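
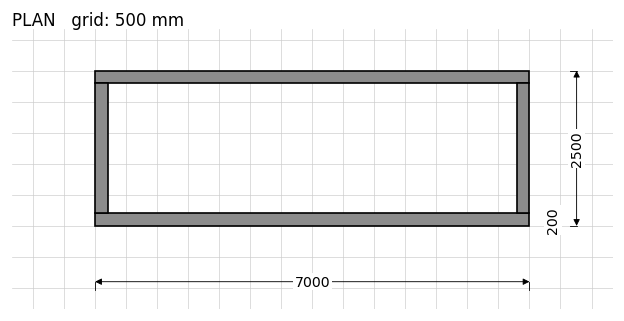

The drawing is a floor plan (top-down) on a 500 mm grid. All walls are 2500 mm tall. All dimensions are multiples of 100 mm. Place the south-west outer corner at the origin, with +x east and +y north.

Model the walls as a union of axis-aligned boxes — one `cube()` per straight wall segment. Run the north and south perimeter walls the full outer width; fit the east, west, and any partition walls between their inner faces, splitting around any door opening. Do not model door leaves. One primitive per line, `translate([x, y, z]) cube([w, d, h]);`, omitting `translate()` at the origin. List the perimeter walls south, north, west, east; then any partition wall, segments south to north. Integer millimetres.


cube([7000, 200, 2500]);
translate([0, 2300, 0]) cube([7000, 200, 2500]);
translate([0, 200, 0]) cube([200, 2100, 2500]);
translate([6800, 200, 0]) cube([200, 2100, 2500]);


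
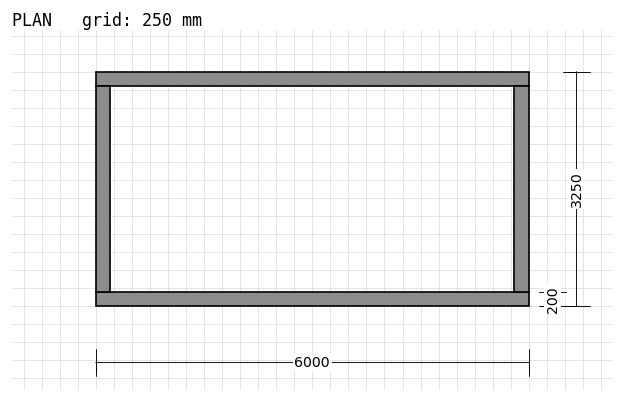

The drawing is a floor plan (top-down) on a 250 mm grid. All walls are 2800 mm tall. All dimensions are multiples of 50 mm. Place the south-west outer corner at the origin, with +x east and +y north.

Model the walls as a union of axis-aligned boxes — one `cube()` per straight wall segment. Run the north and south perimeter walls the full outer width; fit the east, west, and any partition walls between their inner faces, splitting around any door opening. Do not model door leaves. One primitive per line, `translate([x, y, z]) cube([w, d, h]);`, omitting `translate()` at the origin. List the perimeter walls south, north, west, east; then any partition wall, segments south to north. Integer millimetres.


cube([6000, 200, 2800]);
translate([0, 3050, 0]) cube([6000, 200, 2800]);
translate([0, 200, 0]) cube([200, 2850, 2800]);
translate([5800, 200, 0]) cube([200, 2850, 2800]);


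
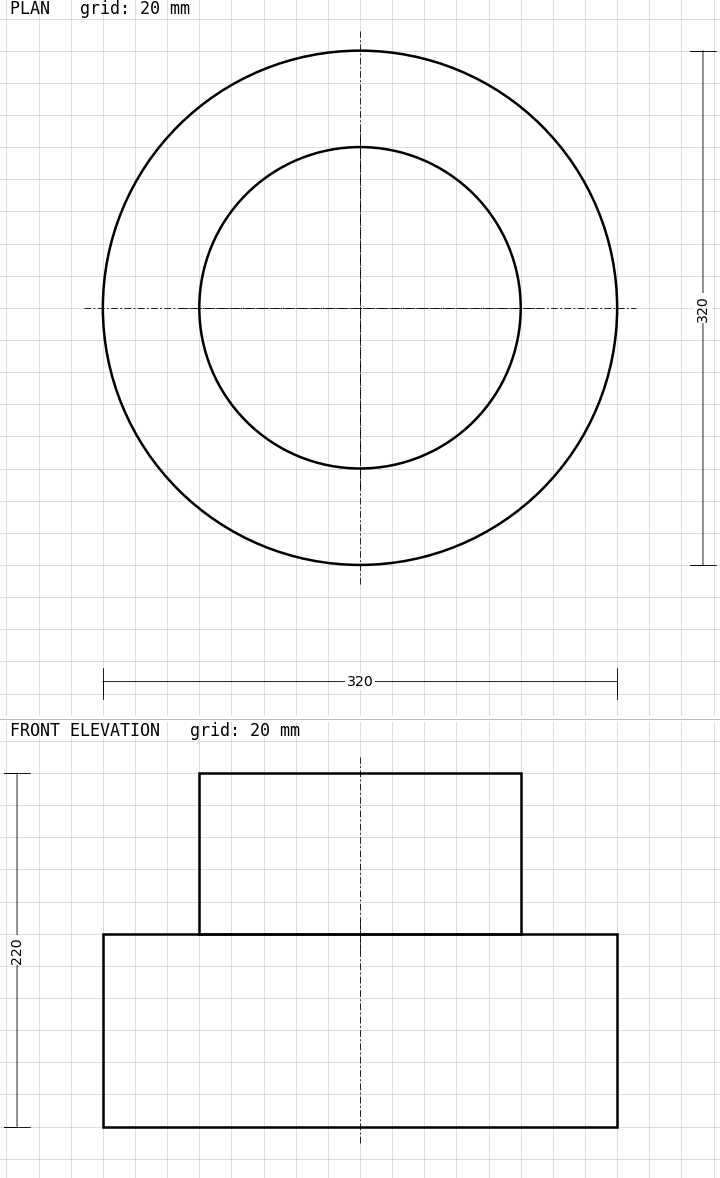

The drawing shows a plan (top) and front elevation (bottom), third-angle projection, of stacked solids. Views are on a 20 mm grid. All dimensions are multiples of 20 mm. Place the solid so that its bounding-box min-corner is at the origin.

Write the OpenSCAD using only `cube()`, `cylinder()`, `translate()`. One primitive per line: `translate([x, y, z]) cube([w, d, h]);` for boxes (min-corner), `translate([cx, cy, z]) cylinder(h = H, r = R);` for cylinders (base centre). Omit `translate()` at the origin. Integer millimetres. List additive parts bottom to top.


translate([160, 160, 0]) cylinder(h = 120, r = 160);
translate([160, 160, 120]) cylinder(h = 100, r = 100);


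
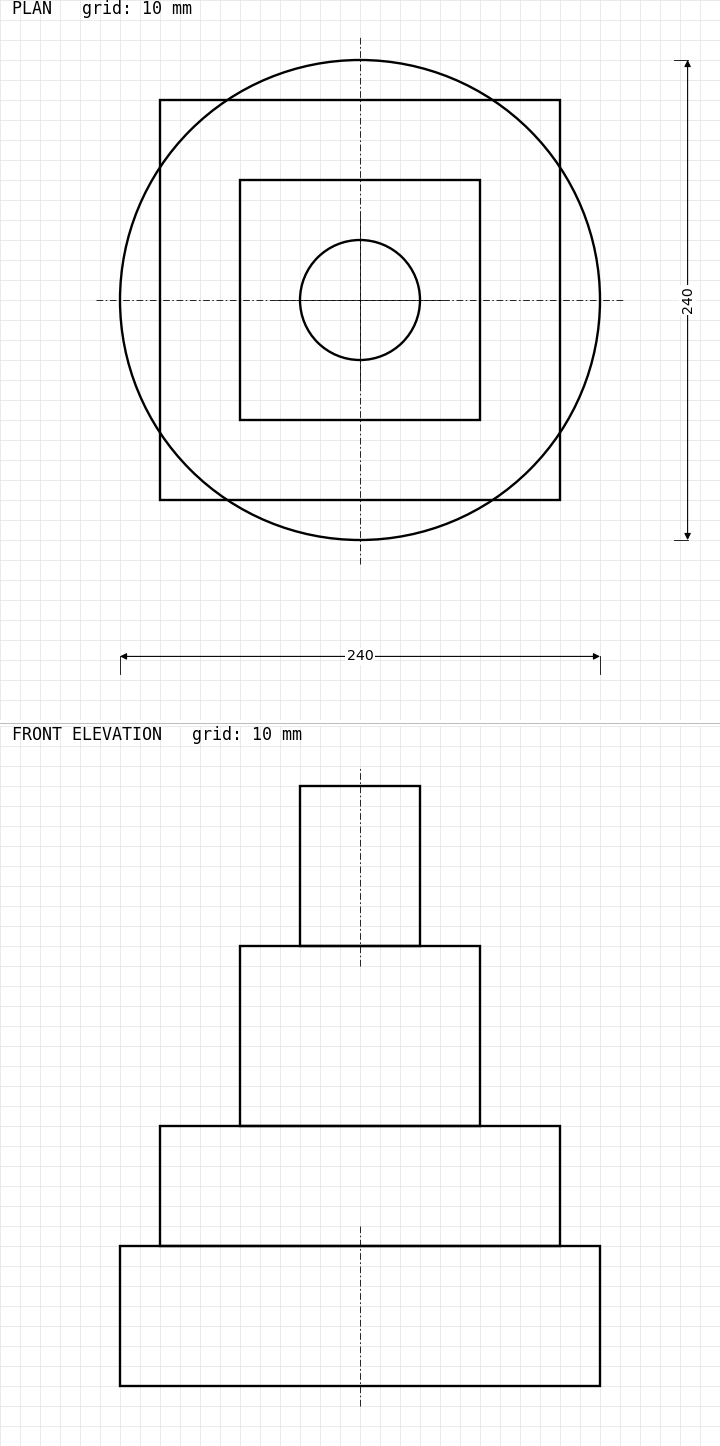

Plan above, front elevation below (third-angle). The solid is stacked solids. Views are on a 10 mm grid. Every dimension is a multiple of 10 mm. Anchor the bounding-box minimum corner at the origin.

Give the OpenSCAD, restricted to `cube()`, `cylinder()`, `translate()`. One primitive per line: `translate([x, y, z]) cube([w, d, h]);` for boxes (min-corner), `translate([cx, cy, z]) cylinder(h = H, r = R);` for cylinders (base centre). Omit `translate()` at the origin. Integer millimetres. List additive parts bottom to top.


translate([120, 120, 0]) cylinder(h = 70, r = 120);
translate([20, 20, 70]) cube([200, 200, 60]);
translate([60, 60, 130]) cube([120, 120, 90]);
translate([120, 120, 220]) cylinder(h = 80, r = 30);


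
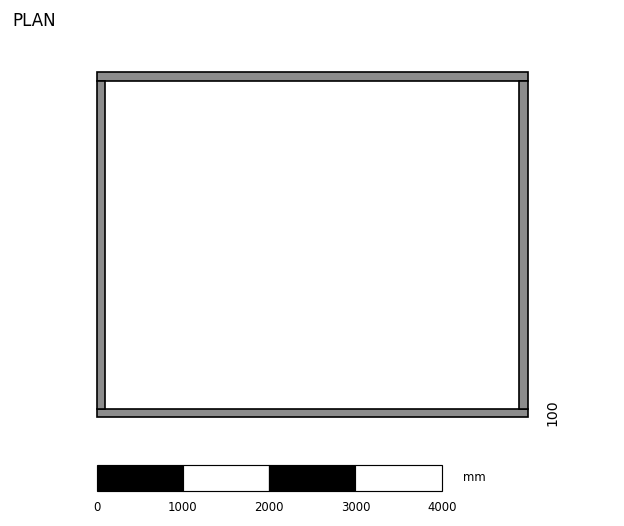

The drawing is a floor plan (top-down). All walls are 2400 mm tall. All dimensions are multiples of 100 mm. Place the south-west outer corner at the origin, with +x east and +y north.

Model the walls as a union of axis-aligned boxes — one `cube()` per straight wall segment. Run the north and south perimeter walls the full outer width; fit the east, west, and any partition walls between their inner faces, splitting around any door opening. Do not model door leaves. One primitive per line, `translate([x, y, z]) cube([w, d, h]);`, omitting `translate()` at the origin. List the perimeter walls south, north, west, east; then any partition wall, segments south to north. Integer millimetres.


cube([5000, 100, 2400]);
translate([0, 3900, 0]) cube([5000, 100, 2400]);
translate([0, 100, 0]) cube([100, 3800, 2400]);
translate([4900, 100, 0]) cube([100, 3800, 2400]);


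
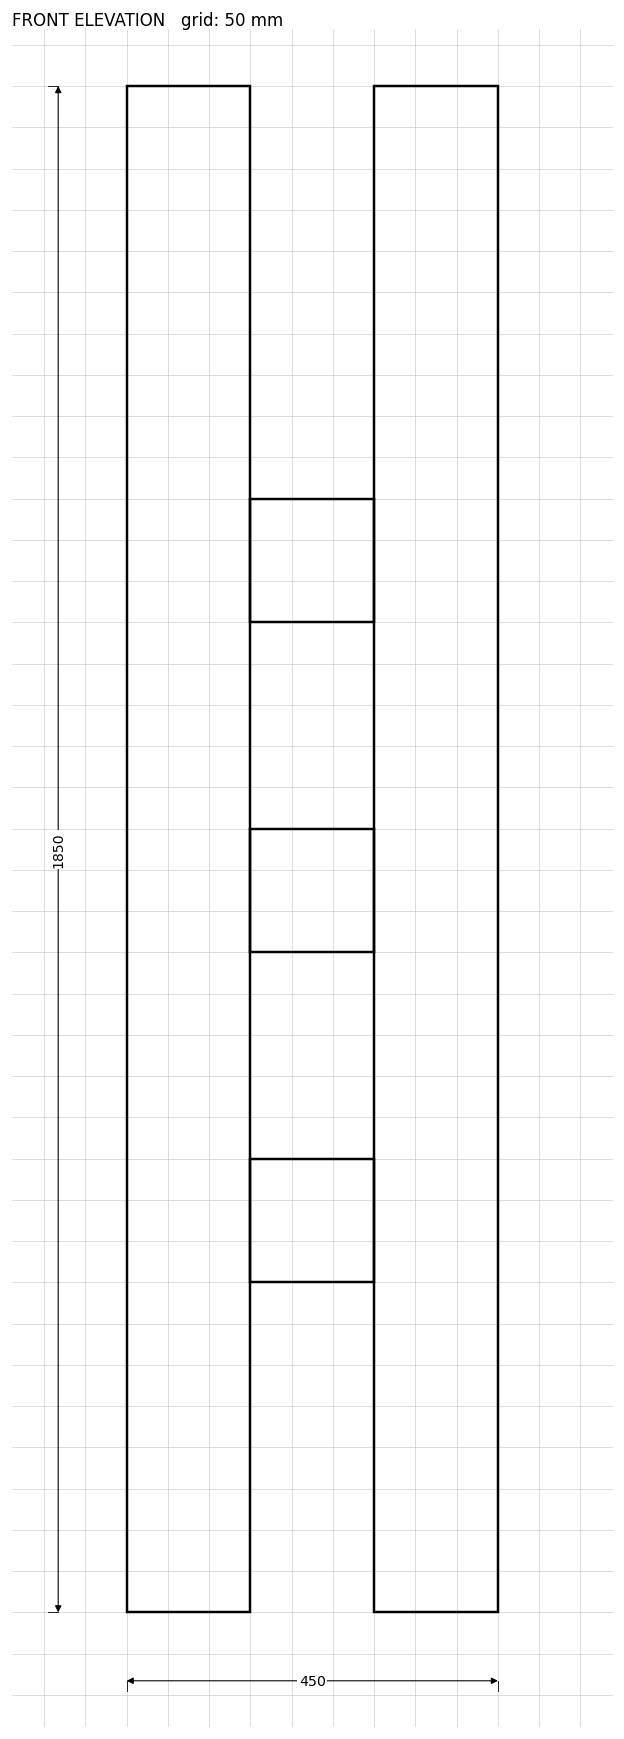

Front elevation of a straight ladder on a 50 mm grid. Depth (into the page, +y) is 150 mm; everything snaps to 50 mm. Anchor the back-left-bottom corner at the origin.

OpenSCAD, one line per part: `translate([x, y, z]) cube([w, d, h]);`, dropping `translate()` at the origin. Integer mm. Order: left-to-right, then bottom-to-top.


cube([150, 150, 1850]);
translate([150, 0, 400]) cube([150, 150, 150]);
translate([150, 0, 800]) cube([150, 150, 150]);
translate([150, 0, 1200]) cube([150, 150, 150]);
translate([300, 0, 0]) cube([150, 150, 1850]);


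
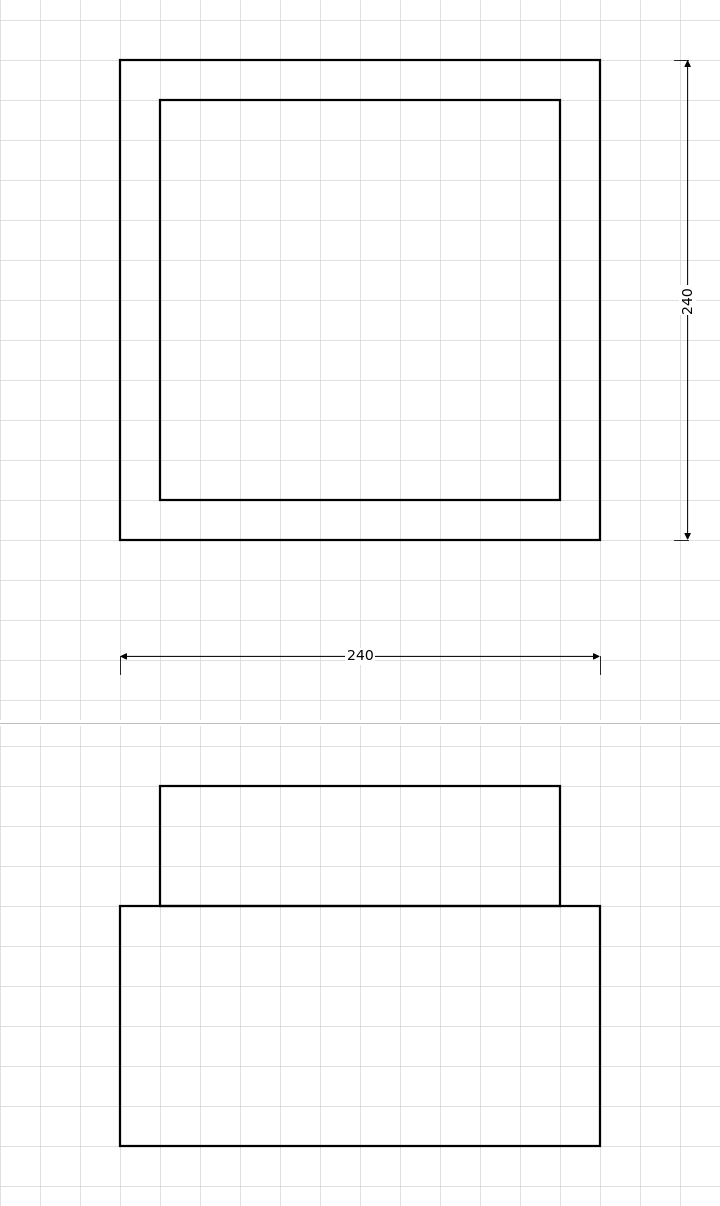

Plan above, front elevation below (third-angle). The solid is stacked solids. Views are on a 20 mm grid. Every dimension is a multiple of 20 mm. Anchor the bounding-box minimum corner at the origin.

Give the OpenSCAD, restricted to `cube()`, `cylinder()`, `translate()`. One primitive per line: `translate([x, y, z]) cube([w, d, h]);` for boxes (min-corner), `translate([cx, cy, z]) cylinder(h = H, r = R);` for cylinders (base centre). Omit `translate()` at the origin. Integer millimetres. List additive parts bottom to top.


cube([240, 240, 120]);
translate([20, 20, 120]) cube([200, 200, 60]);


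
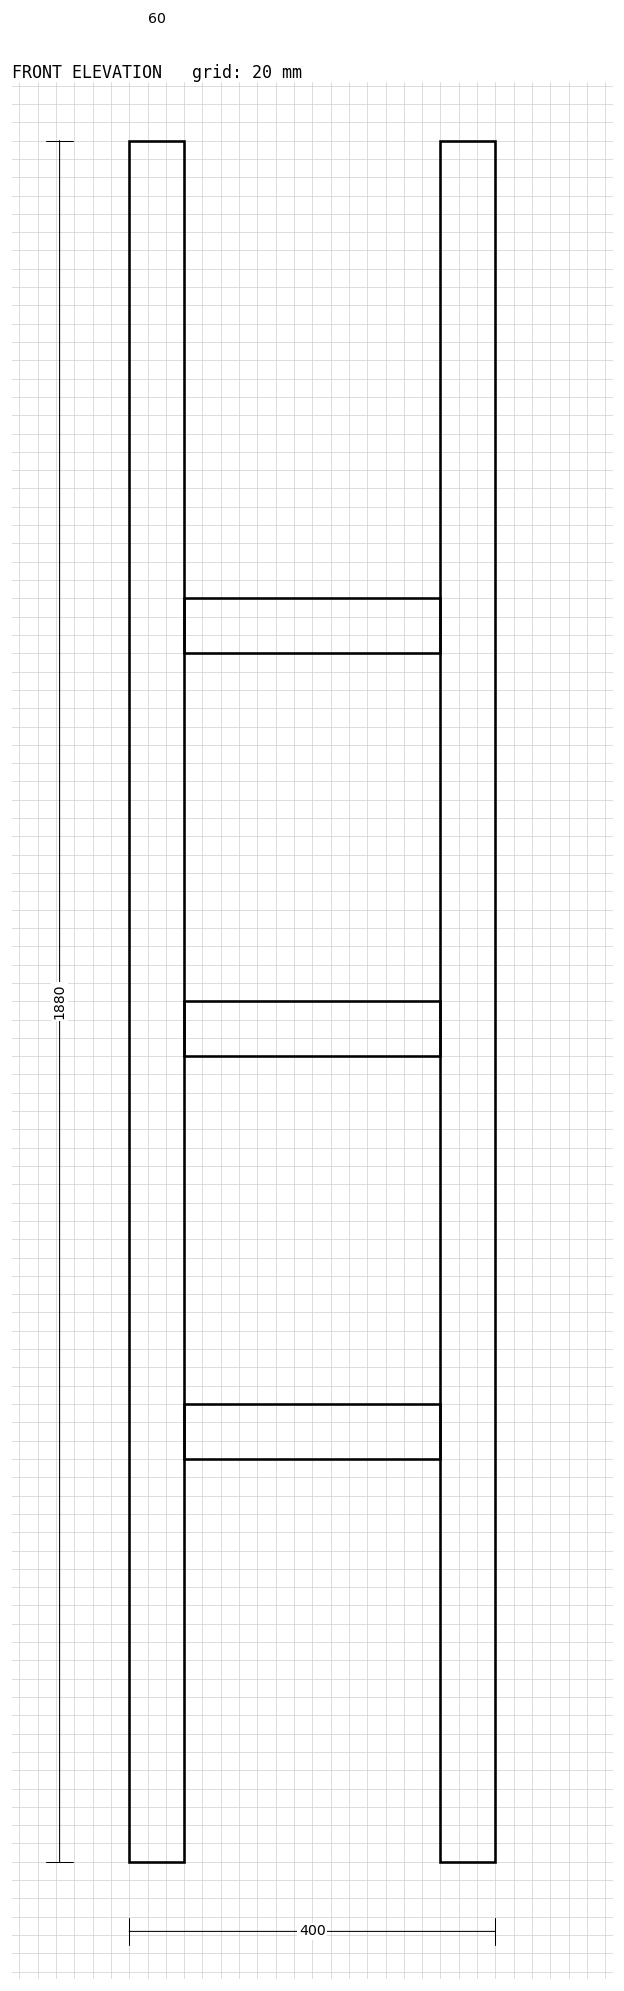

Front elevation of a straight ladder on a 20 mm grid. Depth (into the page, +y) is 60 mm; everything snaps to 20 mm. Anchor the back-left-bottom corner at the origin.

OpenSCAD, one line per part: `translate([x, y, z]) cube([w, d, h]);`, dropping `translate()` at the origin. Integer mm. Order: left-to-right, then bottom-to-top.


cube([60, 60, 1880]);
translate([60, 0, 440]) cube([280, 60, 60]);
translate([60, 0, 880]) cube([280, 60, 60]);
translate([60, 0, 1320]) cube([280, 60, 60]);
translate([340, 0, 0]) cube([60, 60, 1880]);


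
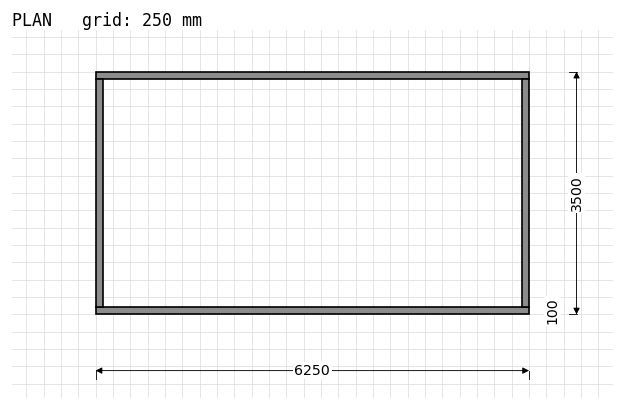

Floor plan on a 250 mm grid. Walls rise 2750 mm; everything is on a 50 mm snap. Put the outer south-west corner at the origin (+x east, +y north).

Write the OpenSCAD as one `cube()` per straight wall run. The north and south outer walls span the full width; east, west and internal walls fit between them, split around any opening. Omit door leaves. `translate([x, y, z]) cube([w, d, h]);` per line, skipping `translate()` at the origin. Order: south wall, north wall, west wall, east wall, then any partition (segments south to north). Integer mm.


cube([6250, 100, 2750]);
translate([0, 3400, 0]) cube([6250, 100, 2750]);
translate([0, 100, 0]) cube([100, 3300, 2750]);
translate([6150, 100, 0]) cube([100, 3300, 2750]);


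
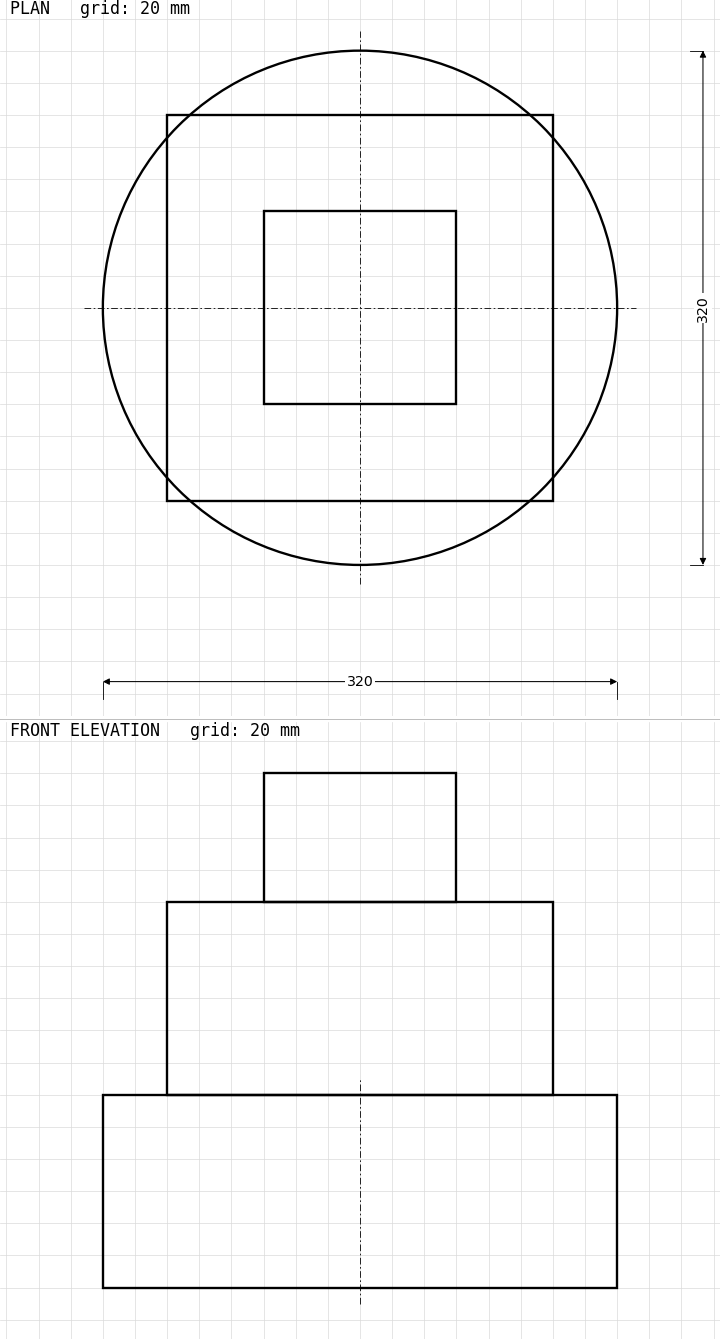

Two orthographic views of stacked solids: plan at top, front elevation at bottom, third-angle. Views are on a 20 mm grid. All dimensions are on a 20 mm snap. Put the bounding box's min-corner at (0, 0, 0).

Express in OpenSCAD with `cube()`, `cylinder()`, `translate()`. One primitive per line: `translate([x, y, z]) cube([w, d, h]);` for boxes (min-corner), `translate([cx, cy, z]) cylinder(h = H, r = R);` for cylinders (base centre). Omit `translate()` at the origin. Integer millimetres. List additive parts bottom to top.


translate([160, 160, 0]) cylinder(h = 120, r = 160);
translate([40, 40, 120]) cube([240, 240, 120]);
translate([100, 100, 240]) cube([120, 120, 80]);


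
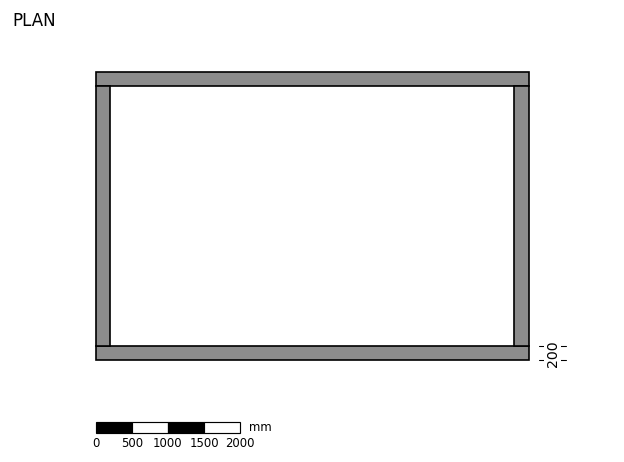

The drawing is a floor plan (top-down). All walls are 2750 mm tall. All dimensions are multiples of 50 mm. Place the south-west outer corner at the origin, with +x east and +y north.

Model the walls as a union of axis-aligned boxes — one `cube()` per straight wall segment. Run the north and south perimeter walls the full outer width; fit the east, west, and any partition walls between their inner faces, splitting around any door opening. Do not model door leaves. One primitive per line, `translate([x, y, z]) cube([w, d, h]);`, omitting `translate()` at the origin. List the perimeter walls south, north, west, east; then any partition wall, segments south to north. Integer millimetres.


cube([6000, 200, 2750]);
translate([0, 3800, 0]) cube([6000, 200, 2750]);
translate([0, 200, 0]) cube([200, 3600, 2750]);
translate([5800, 200, 0]) cube([200, 3600, 2750]);


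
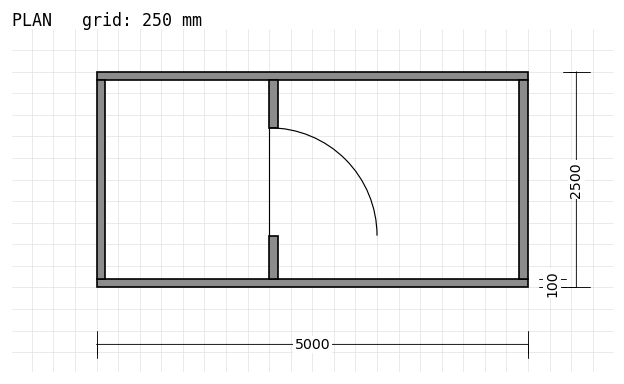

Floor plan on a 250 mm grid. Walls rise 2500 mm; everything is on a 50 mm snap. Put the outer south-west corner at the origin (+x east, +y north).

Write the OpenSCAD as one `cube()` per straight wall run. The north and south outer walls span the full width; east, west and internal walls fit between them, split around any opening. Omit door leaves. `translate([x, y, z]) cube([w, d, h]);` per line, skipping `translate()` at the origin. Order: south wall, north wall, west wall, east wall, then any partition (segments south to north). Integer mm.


cube([5000, 100, 2500]);
translate([0, 2400, 0]) cube([5000, 100, 2500]);
translate([0, 100, 0]) cube([100, 2300, 2500]);
translate([4900, 100, 0]) cube([100, 2300, 2500]);
translate([2000, 100, 0]) cube([100, 500, 2500]);
translate([2000, 1850, 0]) cube([100, 550, 2500]);


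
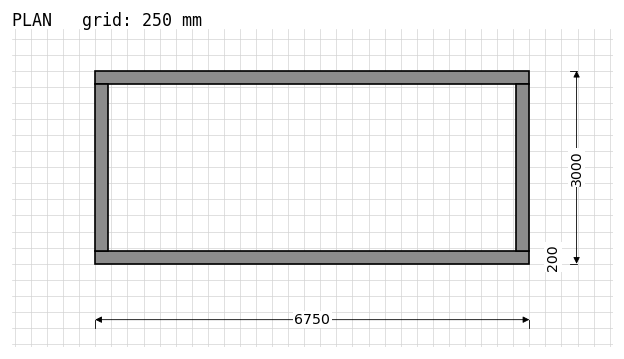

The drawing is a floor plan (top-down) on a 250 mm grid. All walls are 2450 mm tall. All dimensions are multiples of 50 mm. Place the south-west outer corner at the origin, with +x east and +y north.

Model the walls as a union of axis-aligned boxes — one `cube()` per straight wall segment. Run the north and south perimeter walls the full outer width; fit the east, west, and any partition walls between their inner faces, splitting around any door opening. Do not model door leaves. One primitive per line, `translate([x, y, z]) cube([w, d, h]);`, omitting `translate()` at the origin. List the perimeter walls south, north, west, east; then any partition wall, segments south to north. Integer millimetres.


cube([6750, 200, 2450]);
translate([0, 2800, 0]) cube([6750, 200, 2450]);
translate([0, 200, 0]) cube([200, 2600, 2450]);
translate([6550, 200, 0]) cube([200, 2600, 2450]);


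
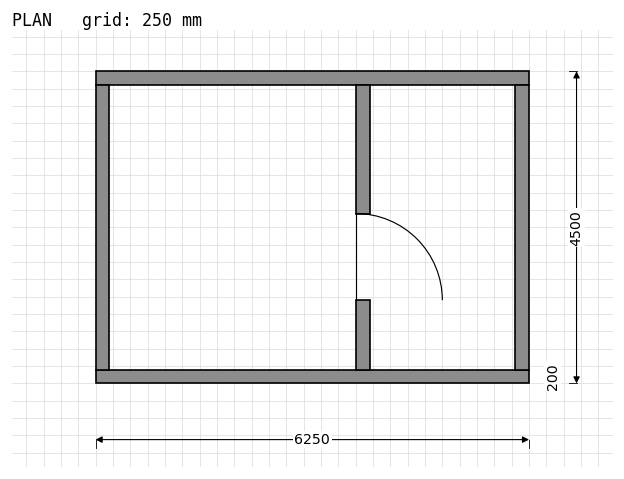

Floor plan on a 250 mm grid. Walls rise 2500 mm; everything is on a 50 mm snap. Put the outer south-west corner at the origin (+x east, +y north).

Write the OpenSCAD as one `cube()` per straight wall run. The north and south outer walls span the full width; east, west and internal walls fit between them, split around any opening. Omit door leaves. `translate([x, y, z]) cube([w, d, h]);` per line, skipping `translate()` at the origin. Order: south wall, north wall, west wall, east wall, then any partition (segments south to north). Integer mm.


cube([6250, 200, 2500]);
translate([0, 4300, 0]) cube([6250, 200, 2500]);
translate([0, 200, 0]) cube([200, 4100, 2500]);
translate([6050, 200, 0]) cube([200, 4100, 2500]);
translate([3750, 200, 0]) cube([200, 1000, 2500]);
translate([3750, 2450, 0]) cube([200, 1850, 2500]);


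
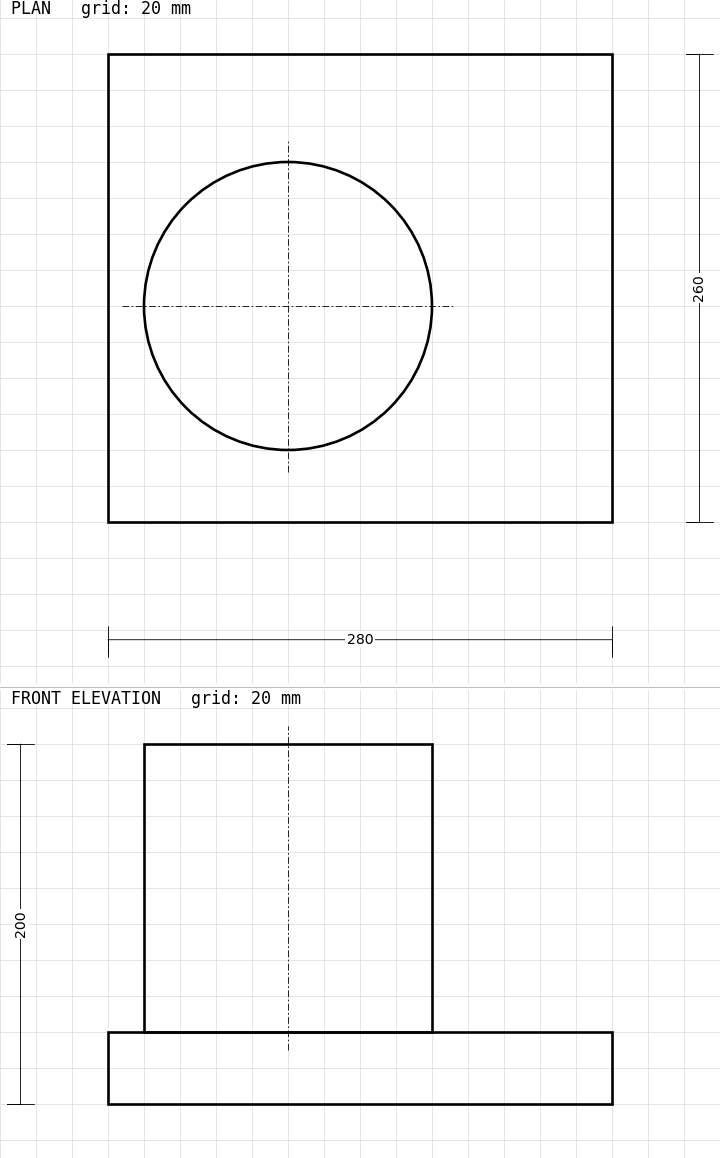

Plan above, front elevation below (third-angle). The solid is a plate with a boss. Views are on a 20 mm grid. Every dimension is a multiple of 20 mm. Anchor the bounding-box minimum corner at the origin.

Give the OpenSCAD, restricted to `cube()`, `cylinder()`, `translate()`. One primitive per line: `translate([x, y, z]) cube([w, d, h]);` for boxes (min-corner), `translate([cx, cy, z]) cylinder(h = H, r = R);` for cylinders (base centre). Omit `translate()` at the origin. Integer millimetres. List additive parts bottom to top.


cube([280, 260, 40]);
translate([100, 120, 40]) cylinder(h = 160, r = 80);


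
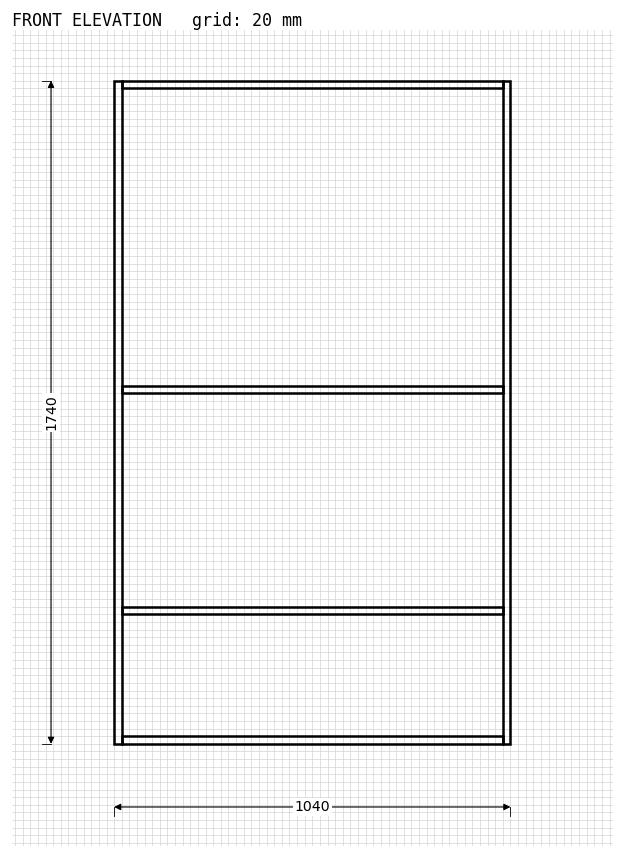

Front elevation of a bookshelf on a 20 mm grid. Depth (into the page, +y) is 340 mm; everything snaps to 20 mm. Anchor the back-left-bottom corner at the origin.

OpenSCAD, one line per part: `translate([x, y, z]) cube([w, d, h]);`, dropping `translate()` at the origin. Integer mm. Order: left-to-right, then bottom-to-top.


cube([20, 340, 1740]);
translate([20, 0, 0]) cube([1000, 340, 20]);
translate([20, 0, 340]) cube([1000, 340, 20]);
translate([20, 0, 920]) cube([1000, 340, 20]);
translate([20, 0, 1720]) cube([1000, 340, 20]);
translate([1020, 0, 0]) cube([20, 340, 1740]);


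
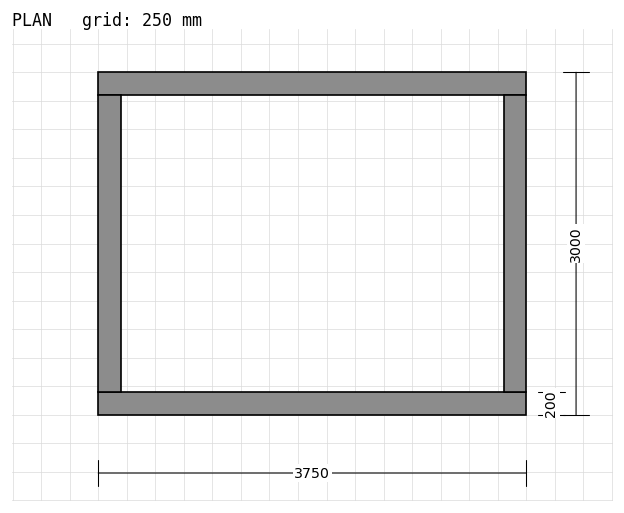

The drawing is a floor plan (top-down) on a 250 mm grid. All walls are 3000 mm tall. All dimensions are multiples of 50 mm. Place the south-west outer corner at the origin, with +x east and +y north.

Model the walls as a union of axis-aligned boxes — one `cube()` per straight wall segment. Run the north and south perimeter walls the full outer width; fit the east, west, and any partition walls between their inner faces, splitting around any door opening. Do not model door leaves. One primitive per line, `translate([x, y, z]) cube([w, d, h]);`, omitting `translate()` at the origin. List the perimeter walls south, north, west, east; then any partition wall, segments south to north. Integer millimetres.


cube([3750, 200, 3000]);
translate([0, 2800, 0]) cube([3750, 200, 3000]);
translate([0, 200, 0]) cube([200, 2600, 3000]);
translate([3550, 200, 0]) cube([200, 2600, 3000]);


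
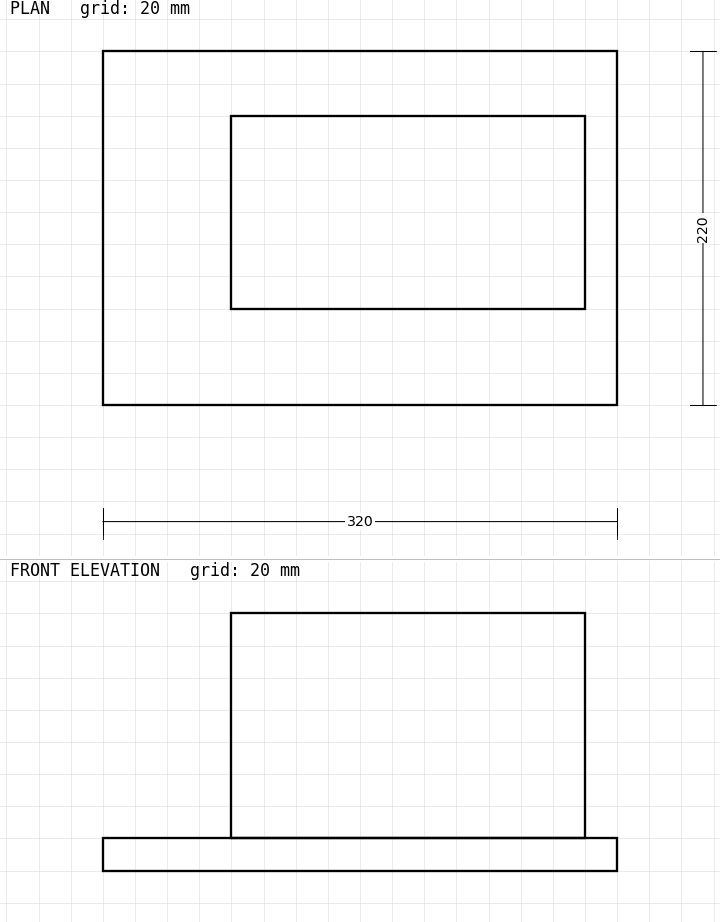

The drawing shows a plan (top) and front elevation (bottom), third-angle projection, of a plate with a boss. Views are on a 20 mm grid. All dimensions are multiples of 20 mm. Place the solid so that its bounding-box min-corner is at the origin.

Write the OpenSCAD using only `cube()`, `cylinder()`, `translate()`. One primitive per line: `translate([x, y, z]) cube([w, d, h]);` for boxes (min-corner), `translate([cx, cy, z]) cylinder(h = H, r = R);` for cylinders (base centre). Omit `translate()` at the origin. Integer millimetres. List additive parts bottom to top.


cube([320, 220, 20]);
translate([80, 60, 20]) cube([220, 120, 140]);


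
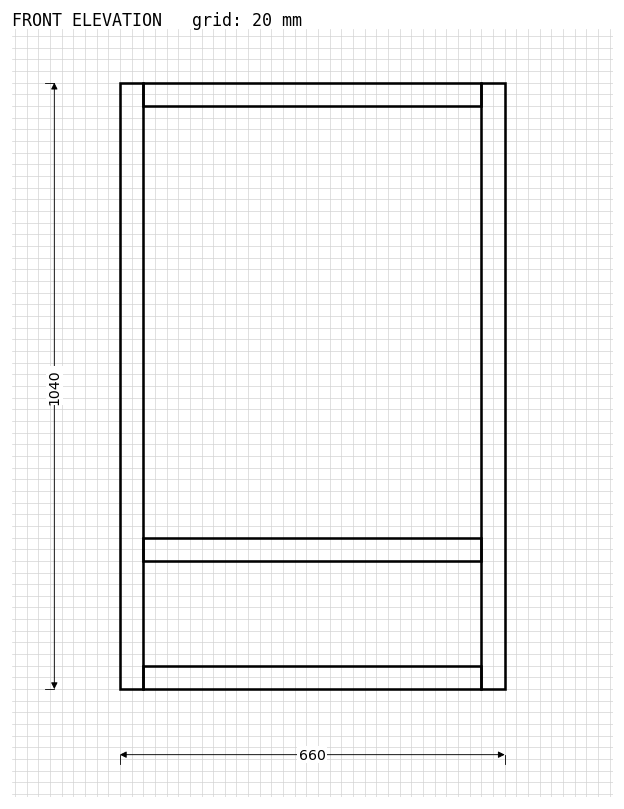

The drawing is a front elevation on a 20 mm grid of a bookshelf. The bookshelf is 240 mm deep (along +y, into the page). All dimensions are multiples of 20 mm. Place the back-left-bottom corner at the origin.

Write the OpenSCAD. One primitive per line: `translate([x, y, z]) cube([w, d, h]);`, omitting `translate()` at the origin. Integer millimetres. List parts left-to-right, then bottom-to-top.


cube([40, 240, 1040]);
translate([40, 0, 0]) cube([580, 240, 40]);
translate([40, 0, 220]) cube([580, 240, 40]);
translate([40, 0, 1000]) cube([580, 240, 40]);
translate([620, 0, 0]) cube([40, 240, 1040]);


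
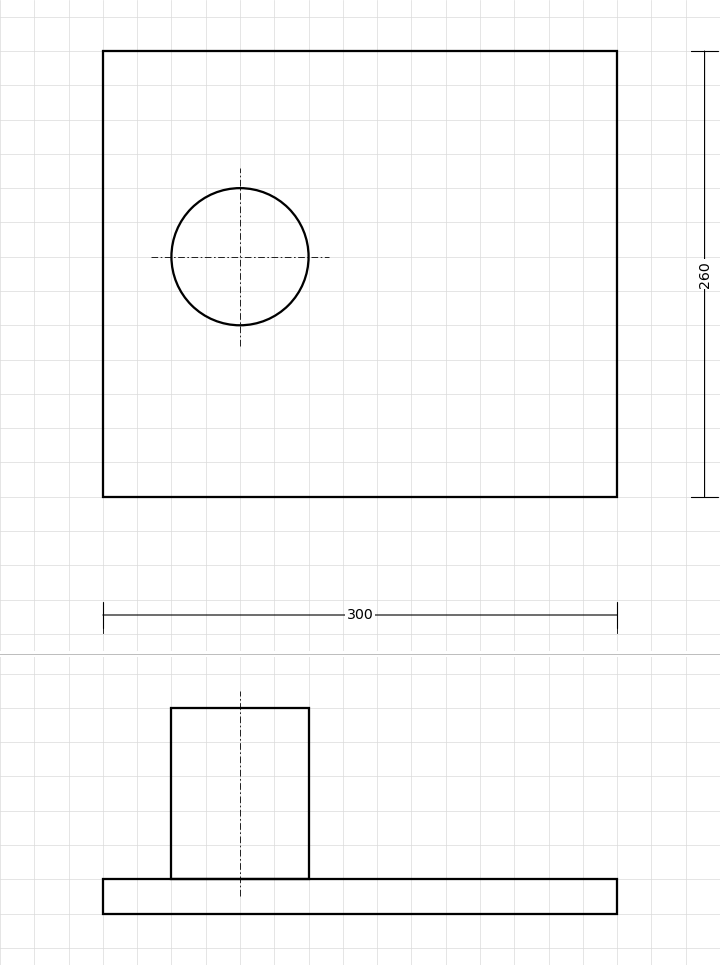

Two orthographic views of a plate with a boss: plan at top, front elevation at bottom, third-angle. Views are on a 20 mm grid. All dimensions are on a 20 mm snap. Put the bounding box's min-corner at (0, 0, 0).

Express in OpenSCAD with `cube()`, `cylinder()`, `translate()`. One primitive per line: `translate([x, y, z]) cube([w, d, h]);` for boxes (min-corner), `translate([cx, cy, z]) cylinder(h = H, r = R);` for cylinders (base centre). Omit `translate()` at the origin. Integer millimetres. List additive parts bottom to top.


cube([300, 260, 20]);
translate([80, 140, 20]) cylinder(h = 100, r = 40);


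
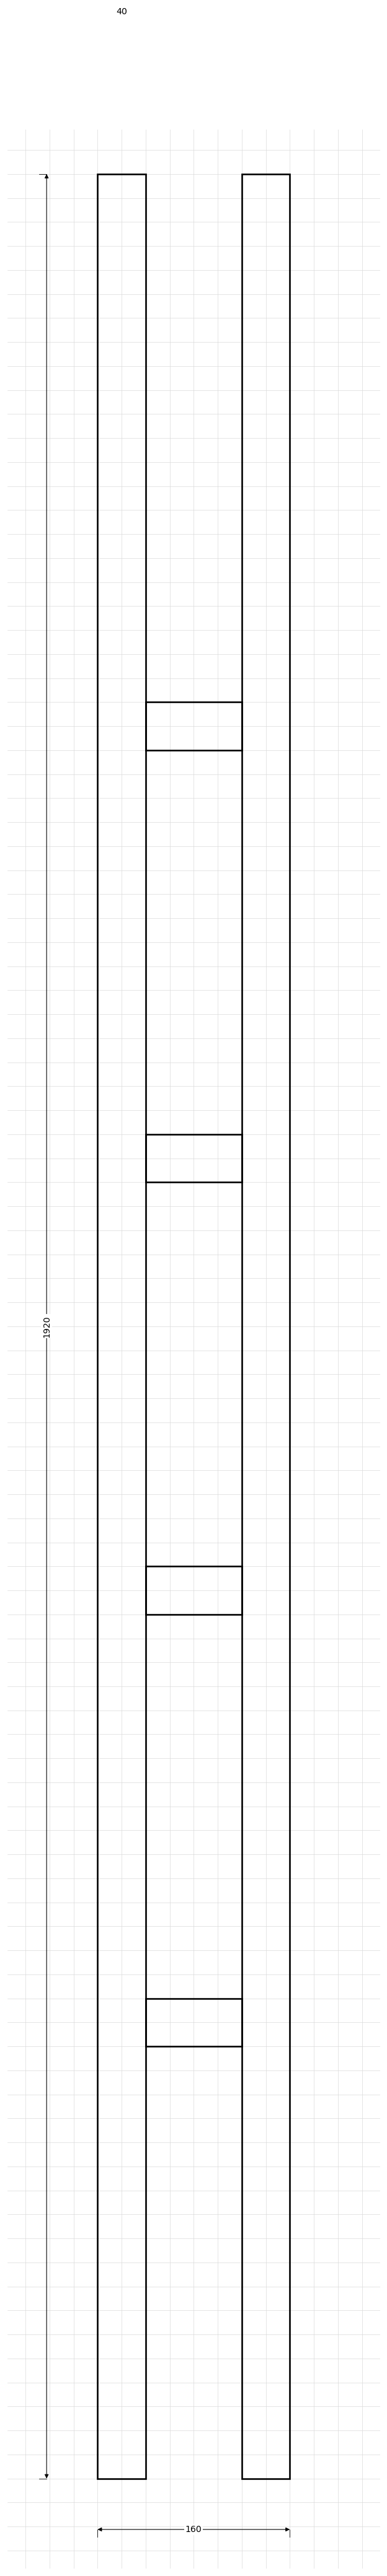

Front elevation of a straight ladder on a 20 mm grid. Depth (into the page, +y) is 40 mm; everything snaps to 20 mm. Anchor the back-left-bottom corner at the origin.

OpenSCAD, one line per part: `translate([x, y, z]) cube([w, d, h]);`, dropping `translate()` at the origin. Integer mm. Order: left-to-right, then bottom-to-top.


cube([40, 40, 1920]);
translate([40, 0, 360]) cube([80, 40, 40]);
translate([40, 0, 720]) cube([80, 40, 40]);
translate([40, 0, 1080]) cube([80, 40, 40]);
translate([40, 0, 1440]) cube([80, 40, 40]);
translate([120, 0, 0]) cube([40, 40, 1920]);


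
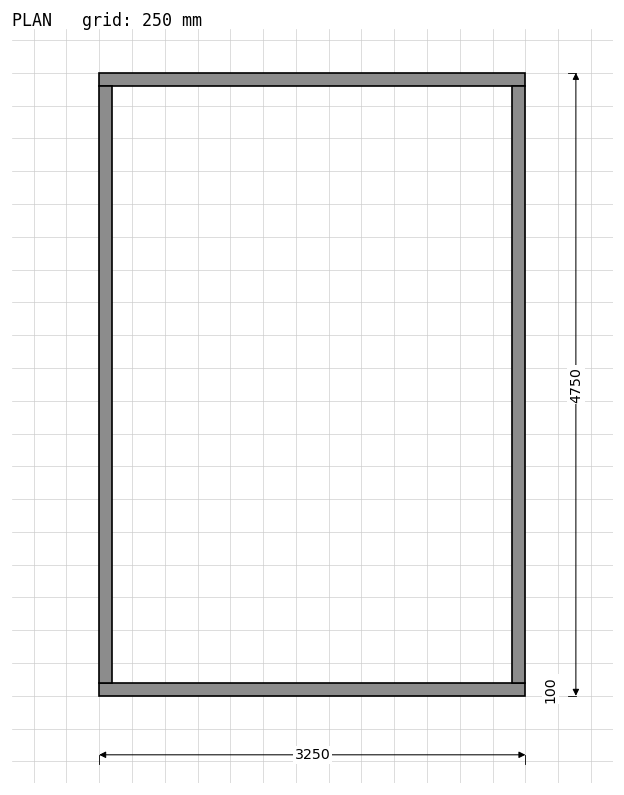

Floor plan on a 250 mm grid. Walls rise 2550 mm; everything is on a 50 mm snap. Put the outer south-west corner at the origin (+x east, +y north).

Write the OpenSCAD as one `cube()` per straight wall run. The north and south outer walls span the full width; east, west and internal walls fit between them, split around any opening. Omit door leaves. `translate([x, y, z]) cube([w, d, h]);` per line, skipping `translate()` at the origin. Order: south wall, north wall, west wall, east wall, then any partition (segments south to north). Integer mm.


cube([3250, 100, 2550]);
translate([0, 4650, 0]) cube([3250, 100, 2550]);
translate([0, 100, 0]) cube([100, 4550, 2550]);
translate([3150, 100, 0]) cube([100, 4550, 2550]);


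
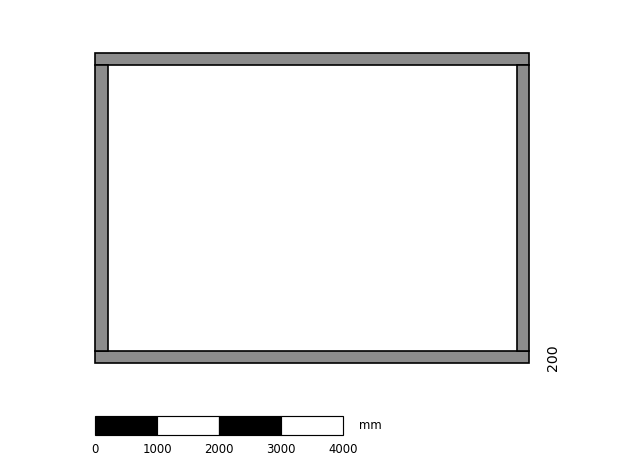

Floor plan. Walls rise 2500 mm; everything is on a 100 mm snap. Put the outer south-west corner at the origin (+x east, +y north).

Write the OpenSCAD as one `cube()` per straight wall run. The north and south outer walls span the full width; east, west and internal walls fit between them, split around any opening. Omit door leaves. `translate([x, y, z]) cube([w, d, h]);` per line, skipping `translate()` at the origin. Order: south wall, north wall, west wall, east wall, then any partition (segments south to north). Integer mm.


cube([7000, 200, 2500]);
translate([0, 4800, 0]) cube([7000, 200, 2500]);
translate([0, 200, 0]) cube([200, 4600, 2500]);
translate([6800, 200, 0]) cube([200, 4600, 2500]);


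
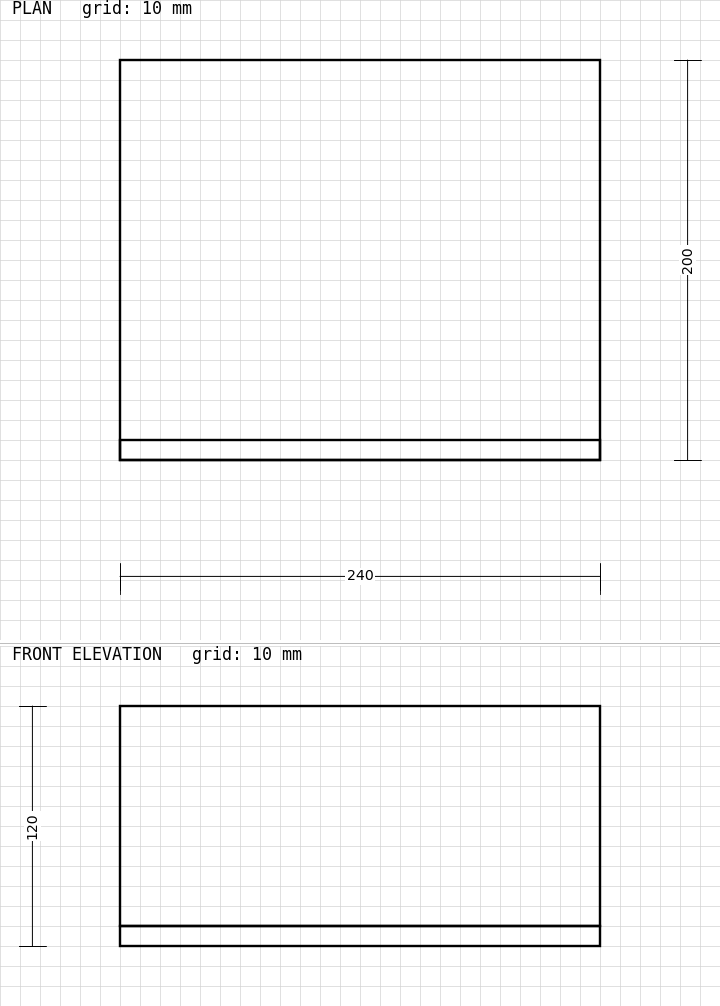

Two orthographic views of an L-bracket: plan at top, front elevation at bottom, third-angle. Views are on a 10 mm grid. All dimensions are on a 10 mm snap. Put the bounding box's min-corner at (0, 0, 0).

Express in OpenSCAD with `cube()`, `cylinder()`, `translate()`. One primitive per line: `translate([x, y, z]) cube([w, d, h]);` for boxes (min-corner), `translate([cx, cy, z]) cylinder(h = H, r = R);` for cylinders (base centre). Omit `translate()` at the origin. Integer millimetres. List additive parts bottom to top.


cube([240, 200, 10]);
translate([0, 0, 10]) cube([240, 10, 110]);


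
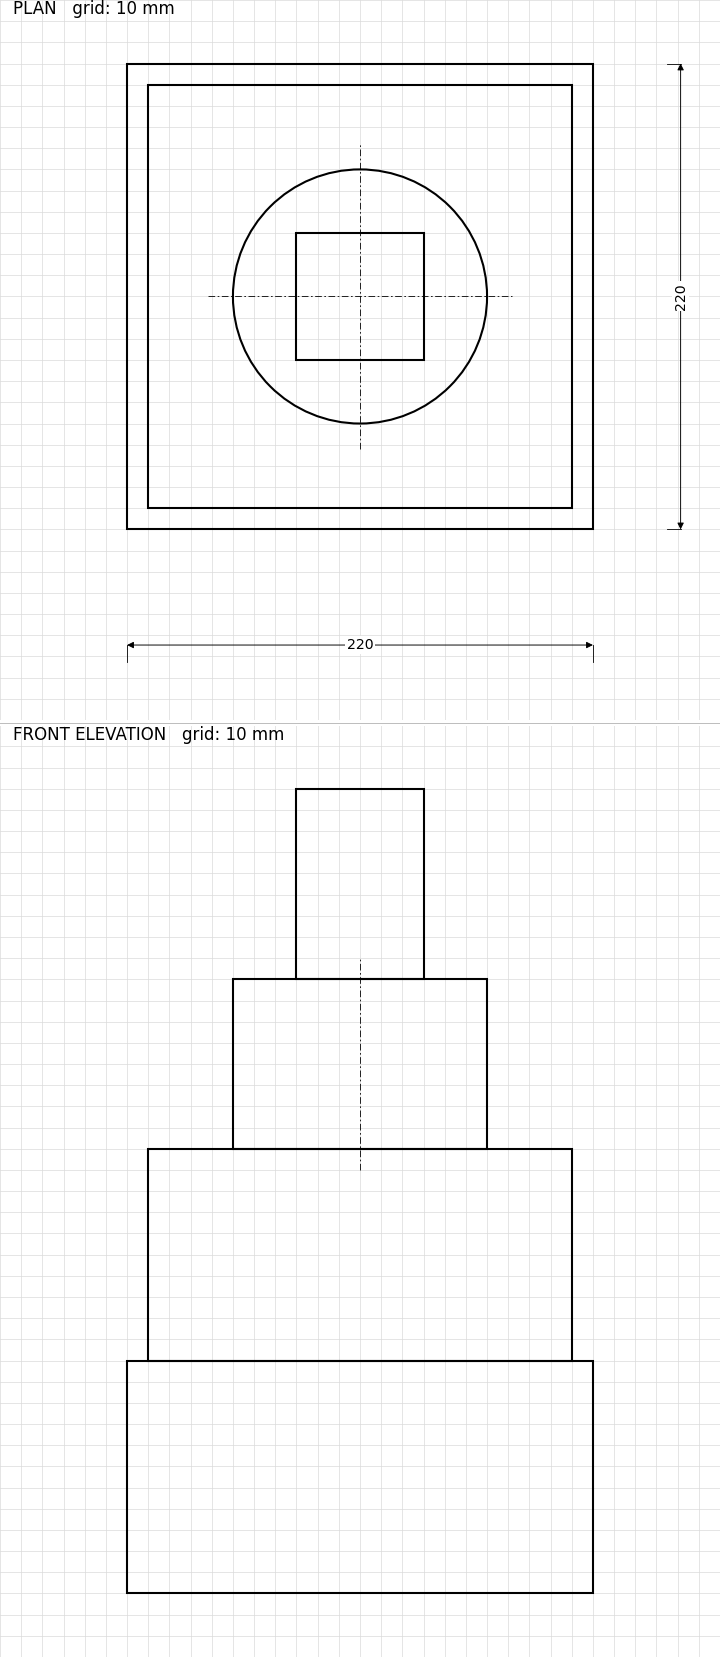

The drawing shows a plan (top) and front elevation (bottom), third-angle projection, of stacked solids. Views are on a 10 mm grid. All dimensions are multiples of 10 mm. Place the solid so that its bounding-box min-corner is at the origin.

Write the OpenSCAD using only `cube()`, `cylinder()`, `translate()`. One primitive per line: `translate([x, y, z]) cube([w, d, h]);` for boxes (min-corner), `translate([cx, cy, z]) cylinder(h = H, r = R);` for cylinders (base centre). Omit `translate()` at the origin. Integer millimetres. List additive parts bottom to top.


cube([220, 220, 110]);
translate([10, 10, 110]) cube([200, 200, 100]);
translate([110, 110, 210]) cylinder(h = 80, r = 60);
translate([80, 80, 290]) cube([60, 60, 90]);


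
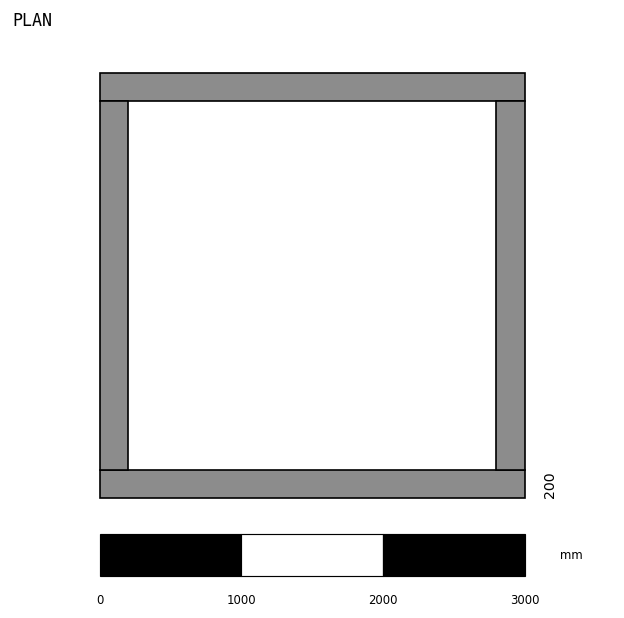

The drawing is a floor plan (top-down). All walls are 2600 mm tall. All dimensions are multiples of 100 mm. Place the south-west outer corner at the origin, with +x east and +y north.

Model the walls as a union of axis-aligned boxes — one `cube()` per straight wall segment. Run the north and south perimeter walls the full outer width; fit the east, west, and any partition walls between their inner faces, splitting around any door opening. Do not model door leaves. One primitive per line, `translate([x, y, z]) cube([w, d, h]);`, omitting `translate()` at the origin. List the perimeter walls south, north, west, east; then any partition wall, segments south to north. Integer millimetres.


cube([3000, 200, 2600]);
translate([0, 2800, 0]) cube([3000, 200, 2600]);
translate([0, 200, 0]) cube([200, 2600, 2600]);
translate([2800, 200, 0]) cube([200, 2600, 2600]);


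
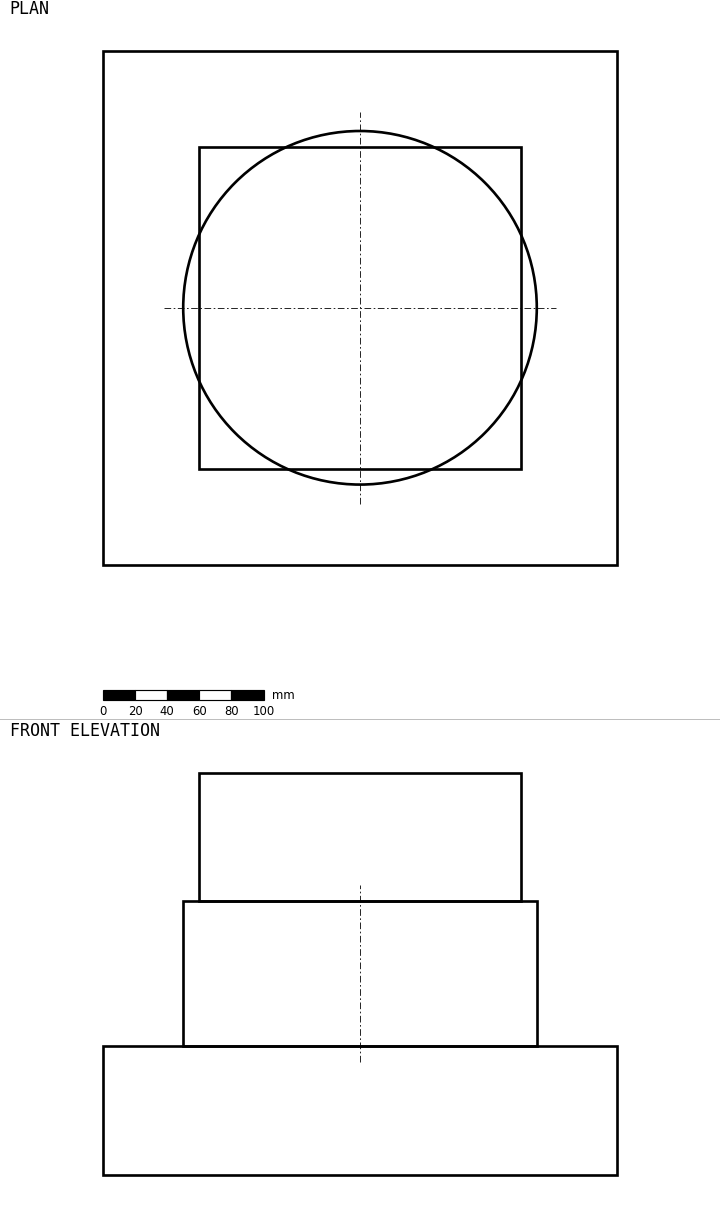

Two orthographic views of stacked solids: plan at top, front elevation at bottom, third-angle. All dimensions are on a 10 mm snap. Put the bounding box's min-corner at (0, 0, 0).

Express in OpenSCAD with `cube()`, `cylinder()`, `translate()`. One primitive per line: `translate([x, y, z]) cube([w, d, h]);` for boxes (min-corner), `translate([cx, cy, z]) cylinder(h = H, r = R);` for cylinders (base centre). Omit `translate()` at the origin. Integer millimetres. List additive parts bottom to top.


cube([320, 320, 80]);
translate([160, 160, 80]) cylinder(h = 90, r = 110);
translate([60, 60, 170]) cube([200, 200, 80]);


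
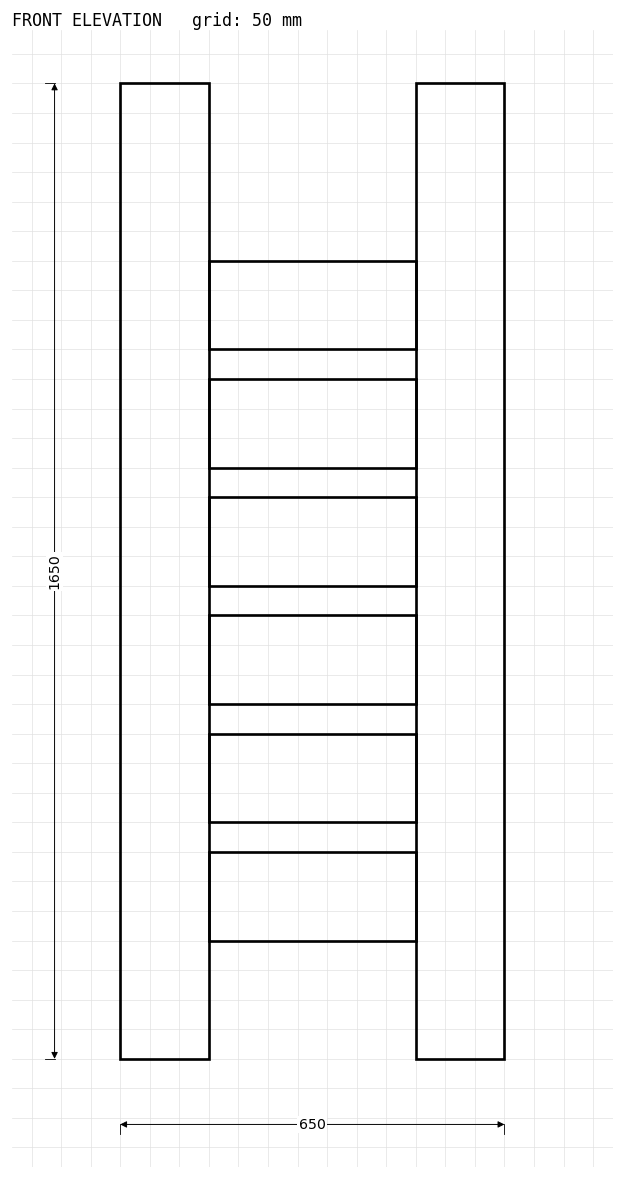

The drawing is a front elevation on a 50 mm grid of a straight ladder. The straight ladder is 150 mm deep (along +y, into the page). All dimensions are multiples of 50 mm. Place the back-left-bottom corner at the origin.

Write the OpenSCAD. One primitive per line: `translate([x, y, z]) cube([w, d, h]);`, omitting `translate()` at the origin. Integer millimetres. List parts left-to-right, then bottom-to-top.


cube([150, 150, 1650]);
translate([150, 0, 200]) cube([350, 150, 150]);
translate([150, 0, 400]) cube([350, 150, 150]);
translate([150, 0, 600]) cube([350, 150, 150]);
translate([150, 0, 800]) cube([350, 150, 150]);
translate([150, 0, 1000]) cube([350, 150, 150]);
translate([150, 0, 1200]) cube([350, 150, 150]);
translate([500, 0, 0]) cube([150, 150, 1650]);


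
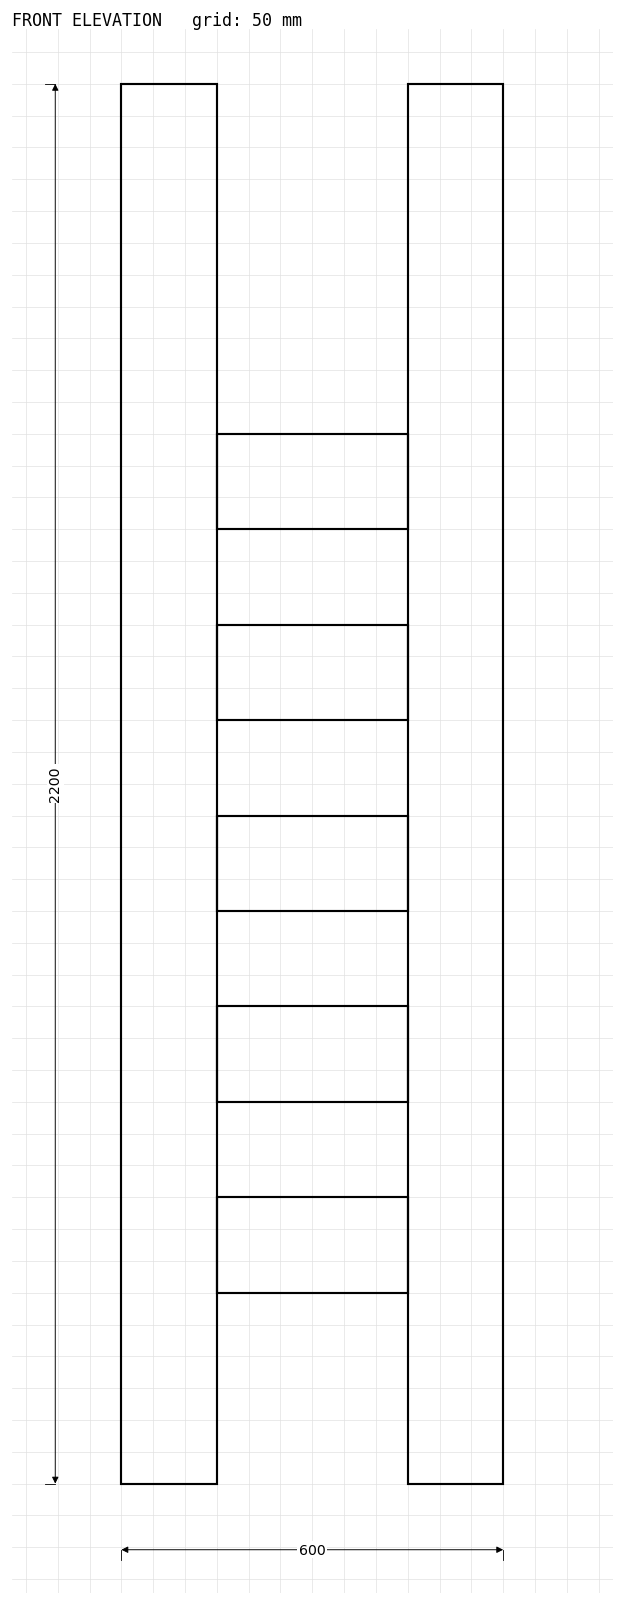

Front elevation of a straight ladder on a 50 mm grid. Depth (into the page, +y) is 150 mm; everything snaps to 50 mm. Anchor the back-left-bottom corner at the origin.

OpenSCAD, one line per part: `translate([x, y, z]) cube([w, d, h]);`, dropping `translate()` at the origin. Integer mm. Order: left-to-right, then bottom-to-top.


cube([150, 150, 2200]);
translate([150, 0, 300]) cube([300, 150, 150]);
translate([150, 0, 600]) cube([300, 150, 150]);
translate([150, 0, 900]) cube([300, 150, 150]);
translate([150, 0, 1200]) cube([300, 150, 150]);
translate([150, 0, 1500]) cube([300, 150, 150]);
translate([450, 0, 0]) cube([150, 150, 2200]);


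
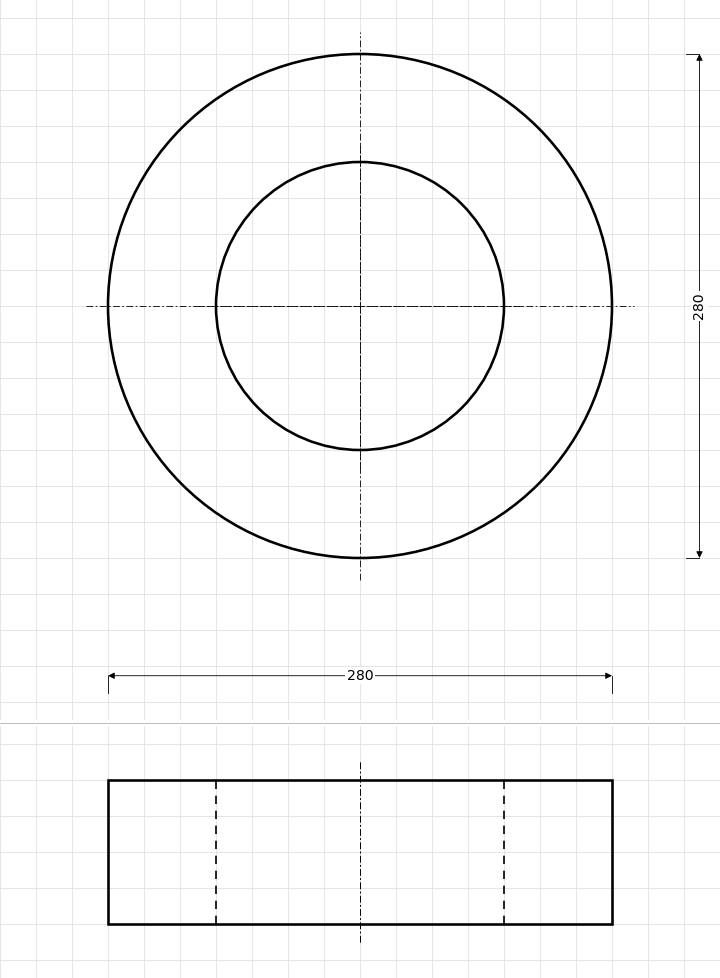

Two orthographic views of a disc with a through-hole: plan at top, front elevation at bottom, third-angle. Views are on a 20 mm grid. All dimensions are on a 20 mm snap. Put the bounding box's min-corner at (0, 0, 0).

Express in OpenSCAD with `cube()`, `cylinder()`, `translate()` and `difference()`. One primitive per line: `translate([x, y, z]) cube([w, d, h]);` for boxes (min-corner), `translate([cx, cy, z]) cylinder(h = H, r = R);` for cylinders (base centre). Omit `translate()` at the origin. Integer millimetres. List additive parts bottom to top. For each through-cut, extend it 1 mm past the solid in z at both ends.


difference() {
  translate([140, 140, 0]) cylinder(h = 80, r = 140);
  translate([140, 140, -1]) cylinder(h = 82, r = 80);
}


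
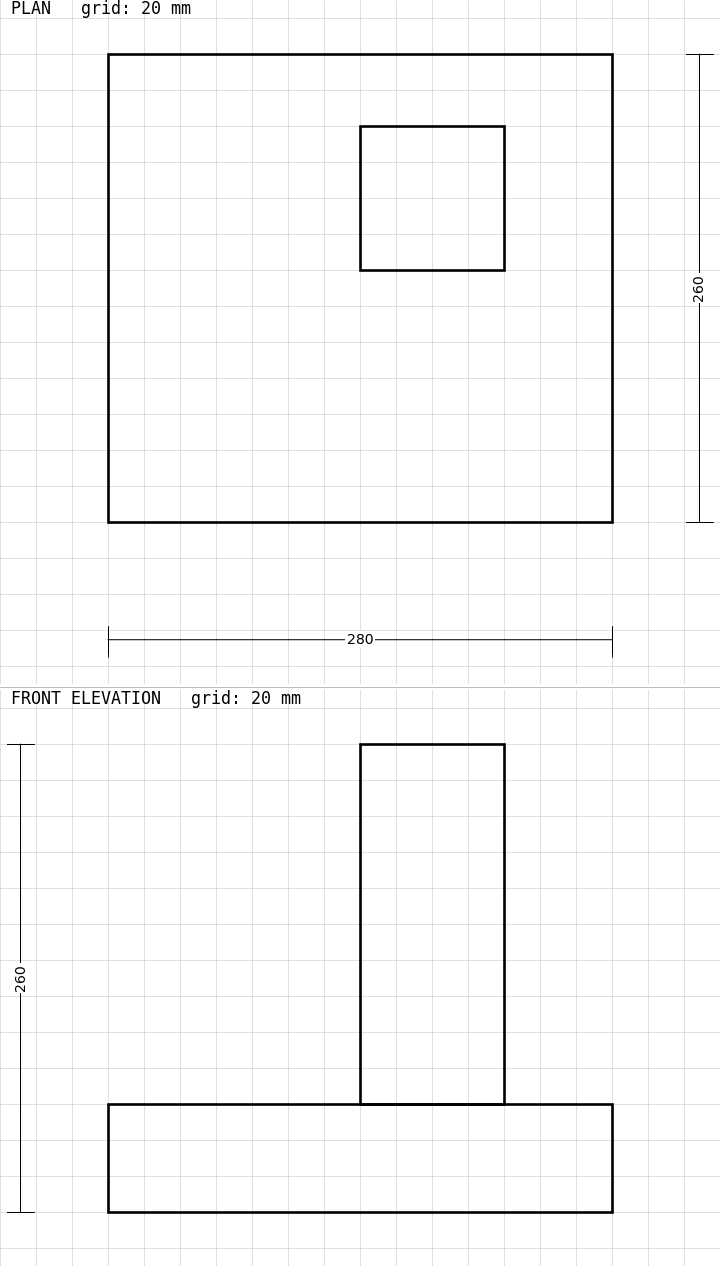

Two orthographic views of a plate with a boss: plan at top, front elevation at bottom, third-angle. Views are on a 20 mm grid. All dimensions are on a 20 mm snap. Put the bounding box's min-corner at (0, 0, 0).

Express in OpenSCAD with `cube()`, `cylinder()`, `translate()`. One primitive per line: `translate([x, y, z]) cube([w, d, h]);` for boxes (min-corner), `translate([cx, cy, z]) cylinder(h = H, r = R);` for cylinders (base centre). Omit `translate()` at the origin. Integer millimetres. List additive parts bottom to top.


cube([280, 260, 60]);
translate([140, 140, 60]) cube([80, 80, 200]);


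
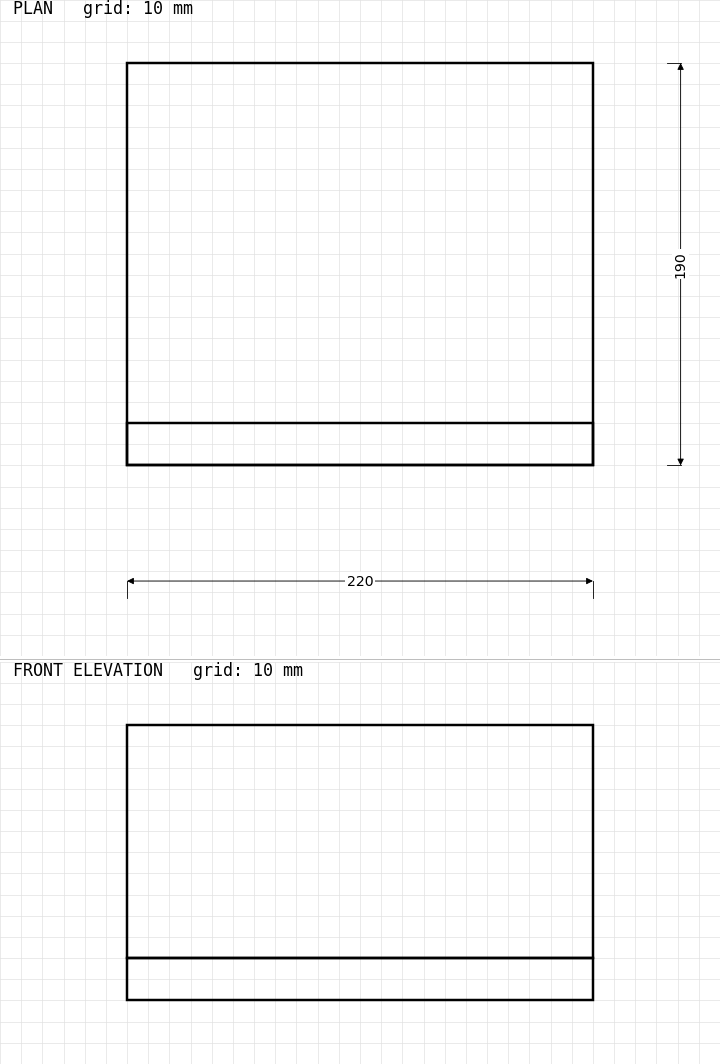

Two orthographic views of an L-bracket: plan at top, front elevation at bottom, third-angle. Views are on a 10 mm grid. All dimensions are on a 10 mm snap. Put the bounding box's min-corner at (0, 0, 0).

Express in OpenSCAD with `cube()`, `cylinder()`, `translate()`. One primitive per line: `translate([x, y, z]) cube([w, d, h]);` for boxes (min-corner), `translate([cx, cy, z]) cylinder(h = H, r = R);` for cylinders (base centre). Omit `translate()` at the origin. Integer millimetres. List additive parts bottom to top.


cube([220, 190, 20]);
translate([0, 0, 20]) cube([220, 20, 110]);


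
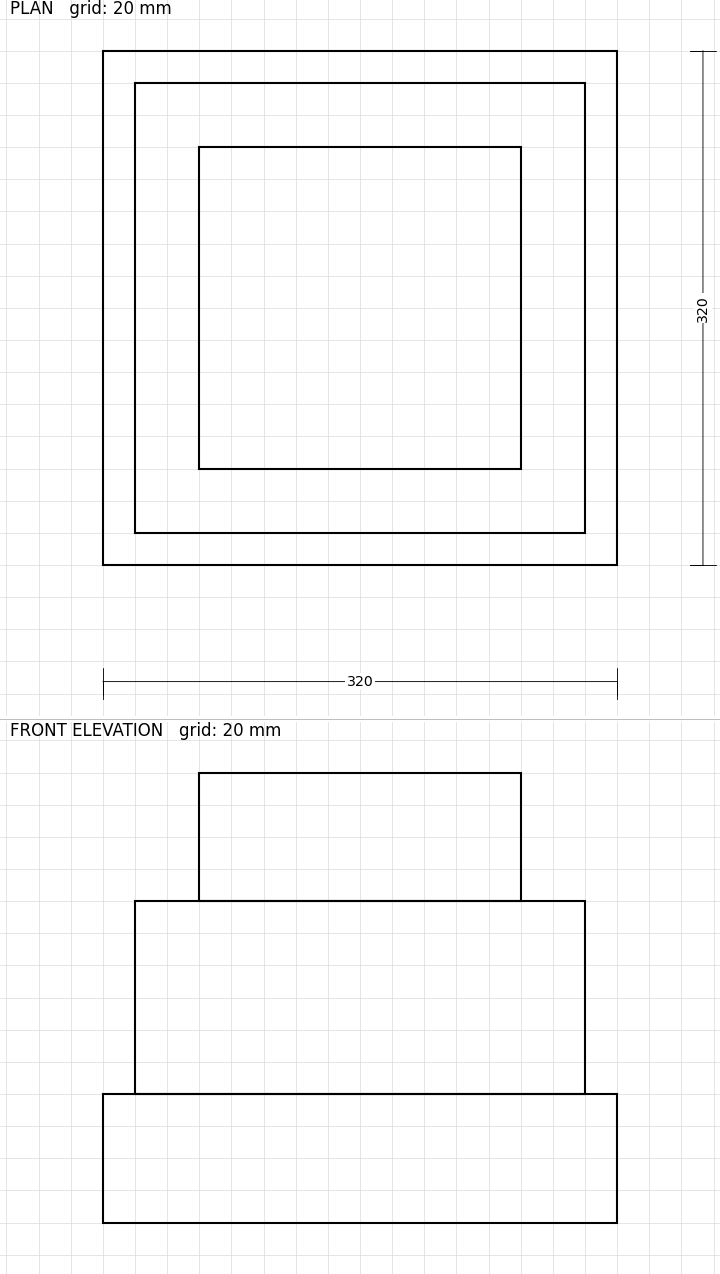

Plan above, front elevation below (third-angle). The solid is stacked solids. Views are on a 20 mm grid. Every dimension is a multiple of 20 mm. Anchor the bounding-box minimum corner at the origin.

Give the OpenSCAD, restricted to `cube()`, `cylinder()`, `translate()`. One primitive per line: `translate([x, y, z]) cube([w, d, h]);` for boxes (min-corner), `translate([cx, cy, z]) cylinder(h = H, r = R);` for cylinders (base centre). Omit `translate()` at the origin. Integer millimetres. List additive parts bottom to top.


cube([320, 320, 80]);
translate([20, 20, 80]) cube([280, 280, 120]);
translate([60, 60, 200]) cube([200, 200, 80]);


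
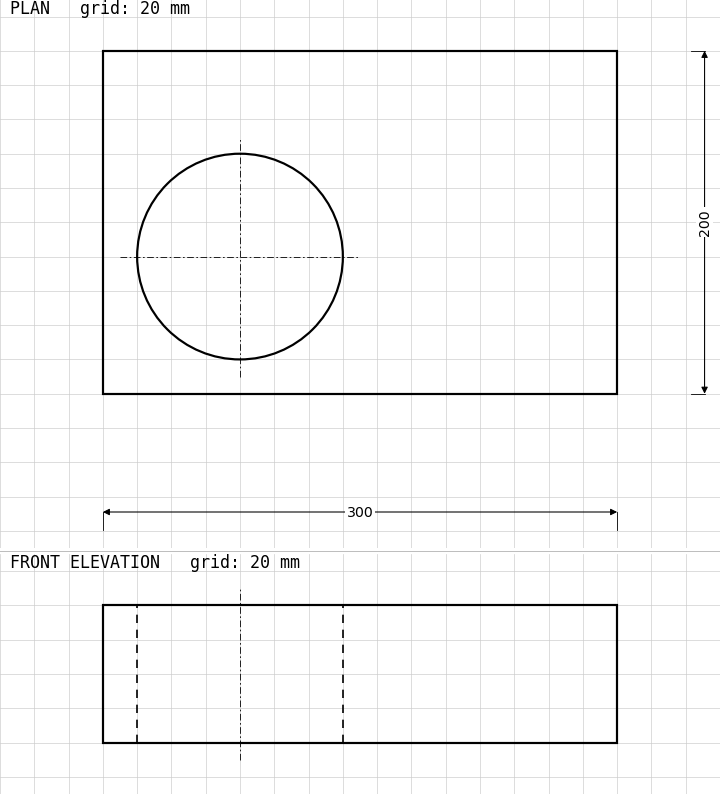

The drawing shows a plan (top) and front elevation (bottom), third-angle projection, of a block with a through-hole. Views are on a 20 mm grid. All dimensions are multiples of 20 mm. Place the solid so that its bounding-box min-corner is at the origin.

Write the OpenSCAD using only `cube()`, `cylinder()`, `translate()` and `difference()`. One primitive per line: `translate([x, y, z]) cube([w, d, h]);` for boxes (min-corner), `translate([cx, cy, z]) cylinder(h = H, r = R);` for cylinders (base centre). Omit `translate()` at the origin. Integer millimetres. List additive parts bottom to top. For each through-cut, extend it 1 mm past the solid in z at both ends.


difference() {
  cube([300, 200, 80]);
  translate([80, 80, -1]) cylinder(h = 82, r = 60);
}
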